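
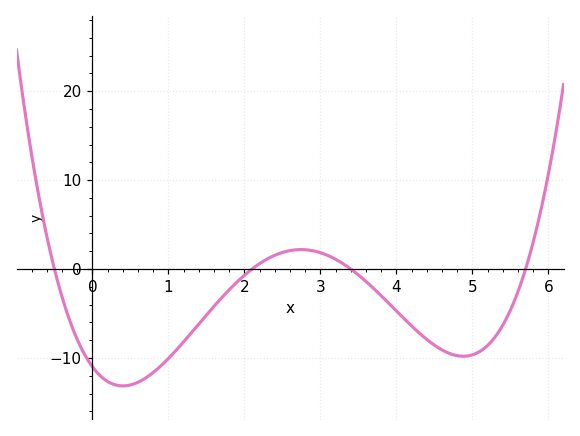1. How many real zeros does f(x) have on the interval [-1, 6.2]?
4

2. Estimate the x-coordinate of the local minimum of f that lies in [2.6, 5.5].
4.88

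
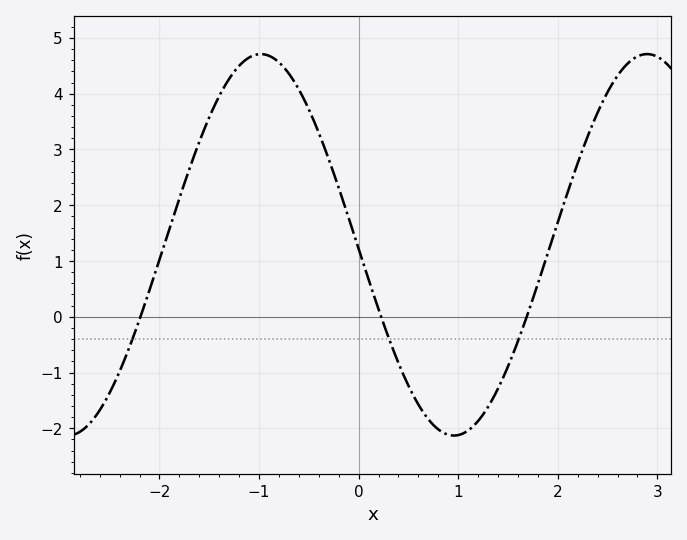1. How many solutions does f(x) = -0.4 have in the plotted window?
3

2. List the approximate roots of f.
-2.19, 0.226, 1.69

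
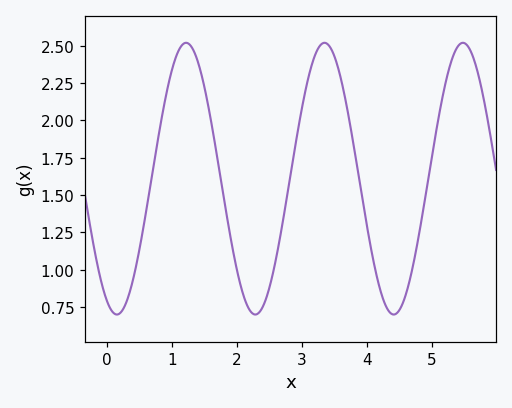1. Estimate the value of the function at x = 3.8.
1.82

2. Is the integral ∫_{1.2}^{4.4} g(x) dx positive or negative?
positive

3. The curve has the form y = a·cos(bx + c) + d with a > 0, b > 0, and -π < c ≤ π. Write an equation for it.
y = 0.91cos(2.95x + 2.69) + 1.61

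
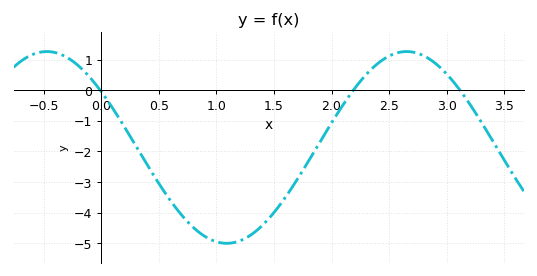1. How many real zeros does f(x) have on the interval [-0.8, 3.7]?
3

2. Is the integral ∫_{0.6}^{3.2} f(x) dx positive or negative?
negative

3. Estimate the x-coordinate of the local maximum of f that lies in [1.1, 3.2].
2.65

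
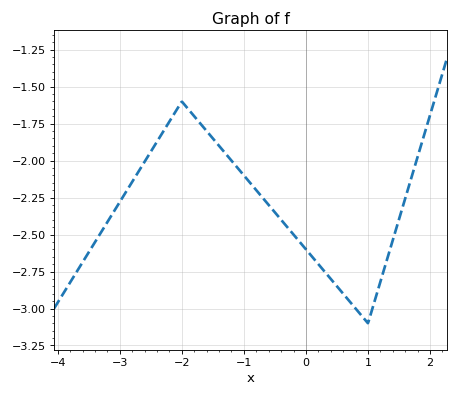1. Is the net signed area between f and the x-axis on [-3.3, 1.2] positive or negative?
negative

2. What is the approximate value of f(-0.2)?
-2.5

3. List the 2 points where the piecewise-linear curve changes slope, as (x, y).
(-2, -1.6); (1, -3.1)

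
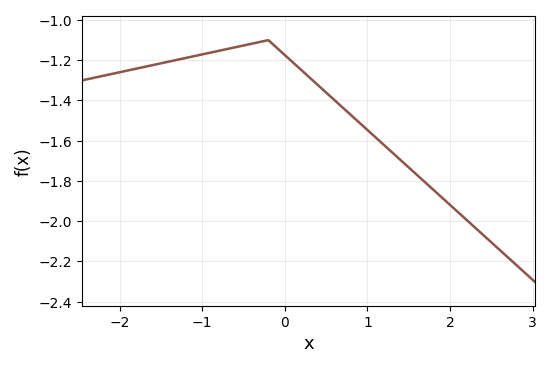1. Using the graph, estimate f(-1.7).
-1.23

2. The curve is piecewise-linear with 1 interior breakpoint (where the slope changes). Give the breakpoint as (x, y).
(-0.2, -1.1)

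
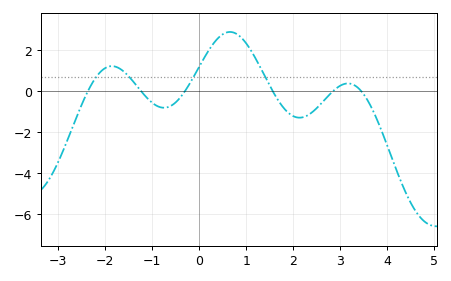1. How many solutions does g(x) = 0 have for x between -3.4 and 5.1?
6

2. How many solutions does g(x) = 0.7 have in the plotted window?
4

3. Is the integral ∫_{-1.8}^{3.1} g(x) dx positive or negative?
positive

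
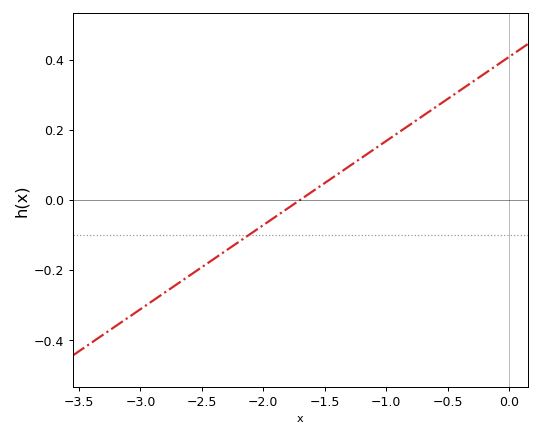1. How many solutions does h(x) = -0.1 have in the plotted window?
1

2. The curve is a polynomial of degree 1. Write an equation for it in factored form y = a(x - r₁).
y = 0.24(x + 1.7)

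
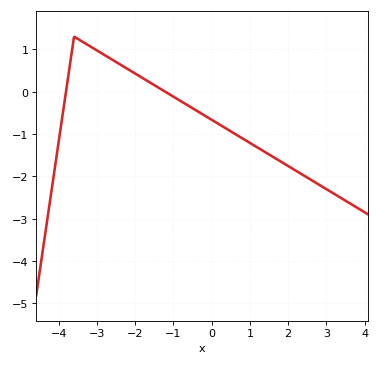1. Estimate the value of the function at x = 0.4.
-0.883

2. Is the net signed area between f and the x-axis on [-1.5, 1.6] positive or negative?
negative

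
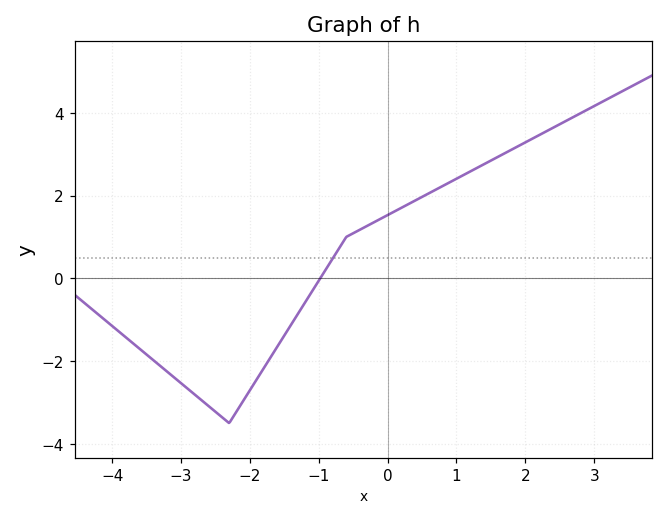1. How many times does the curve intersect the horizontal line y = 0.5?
1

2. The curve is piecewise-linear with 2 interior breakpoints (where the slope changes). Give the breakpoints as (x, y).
(-2.3, -3.5); (-0.6, 1)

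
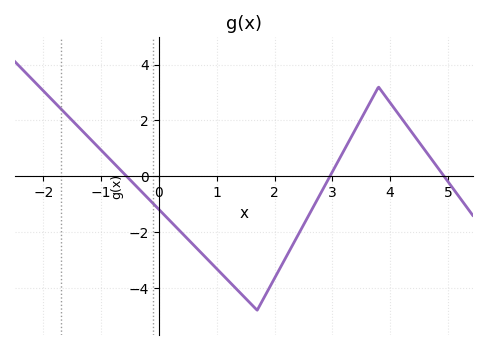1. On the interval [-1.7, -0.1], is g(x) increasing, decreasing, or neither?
decreasing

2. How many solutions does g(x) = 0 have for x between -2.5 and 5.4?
3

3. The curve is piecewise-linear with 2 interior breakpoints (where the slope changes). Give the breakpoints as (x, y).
(1.7, -4.8); (3.8, 3.2)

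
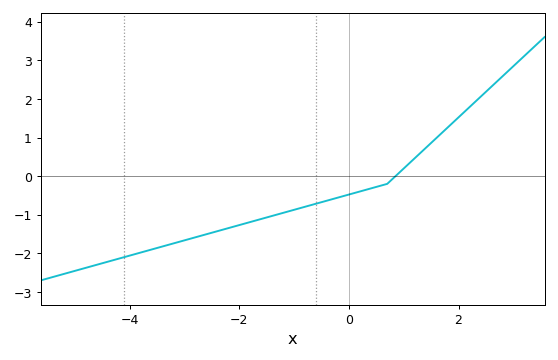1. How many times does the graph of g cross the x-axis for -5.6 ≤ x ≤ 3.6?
1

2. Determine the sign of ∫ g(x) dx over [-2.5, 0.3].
negative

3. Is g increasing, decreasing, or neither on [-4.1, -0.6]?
increasing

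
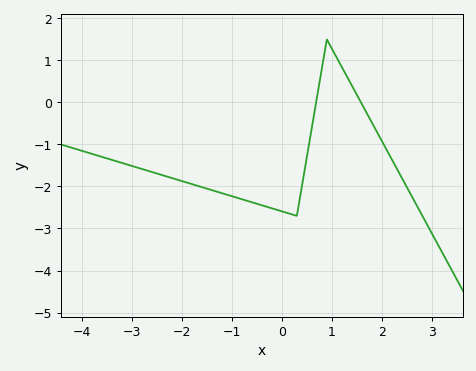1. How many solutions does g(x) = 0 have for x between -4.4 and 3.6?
2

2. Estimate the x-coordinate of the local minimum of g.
0.2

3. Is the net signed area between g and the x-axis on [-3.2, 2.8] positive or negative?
negative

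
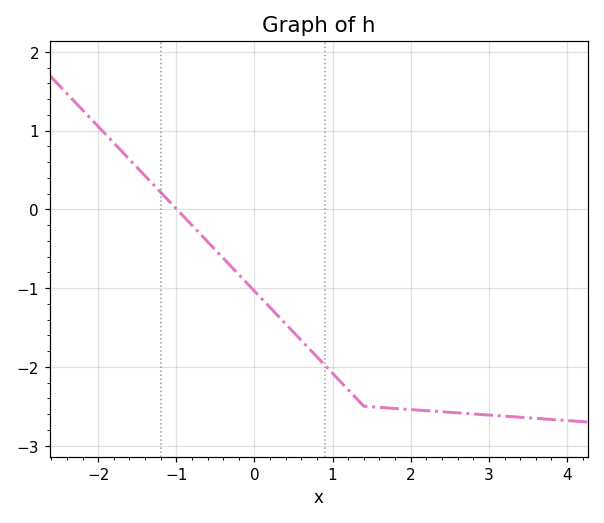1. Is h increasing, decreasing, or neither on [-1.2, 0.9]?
decreasing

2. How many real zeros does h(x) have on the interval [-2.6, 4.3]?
1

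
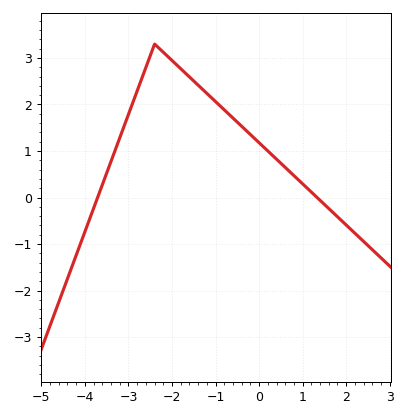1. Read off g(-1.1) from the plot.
2.2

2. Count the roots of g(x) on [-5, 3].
2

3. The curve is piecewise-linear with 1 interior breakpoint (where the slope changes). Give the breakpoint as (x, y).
(-2.4, 3.3)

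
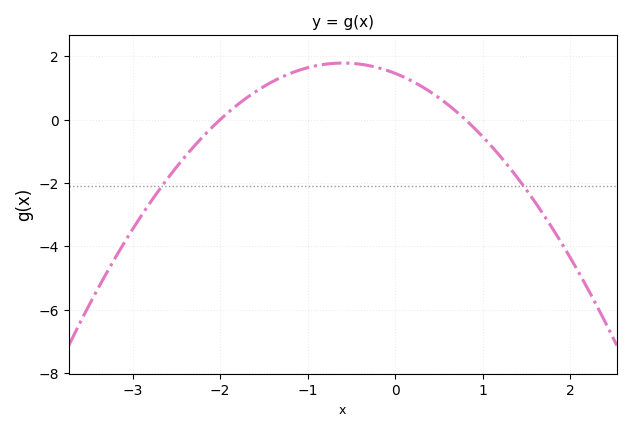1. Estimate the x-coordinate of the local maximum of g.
-0.6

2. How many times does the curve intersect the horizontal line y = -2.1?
2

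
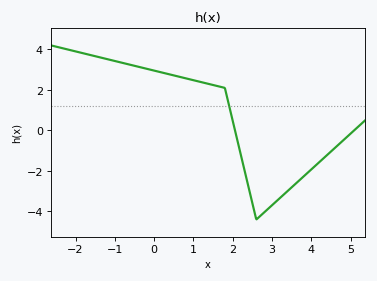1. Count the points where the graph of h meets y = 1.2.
1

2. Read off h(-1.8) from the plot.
3.8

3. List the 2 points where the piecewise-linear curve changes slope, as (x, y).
(1.8, 2.1); (2.6, -4.4)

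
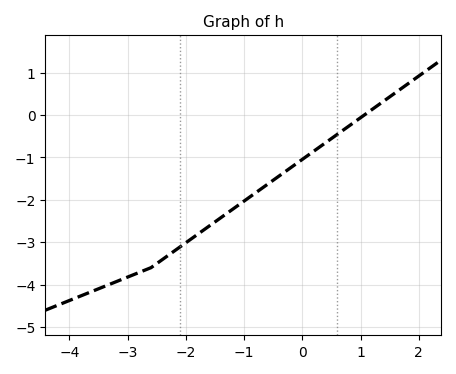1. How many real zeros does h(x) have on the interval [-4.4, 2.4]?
1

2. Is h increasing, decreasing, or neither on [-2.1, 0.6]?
increasing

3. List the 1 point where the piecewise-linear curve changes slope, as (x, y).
(-2.6, -3.6)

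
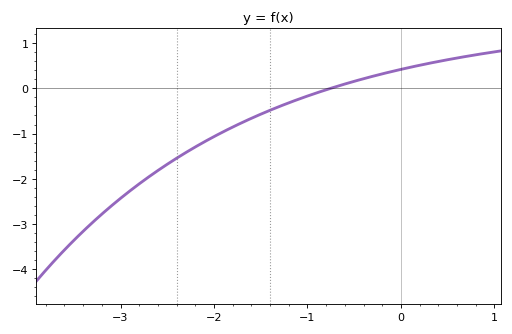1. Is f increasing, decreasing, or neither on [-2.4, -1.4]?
increasing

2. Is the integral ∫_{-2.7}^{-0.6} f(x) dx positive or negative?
negative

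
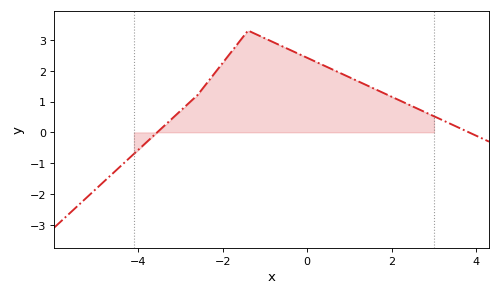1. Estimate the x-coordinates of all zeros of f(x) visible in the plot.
-3.55, 3.83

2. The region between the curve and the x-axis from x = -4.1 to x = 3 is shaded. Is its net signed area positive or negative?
positive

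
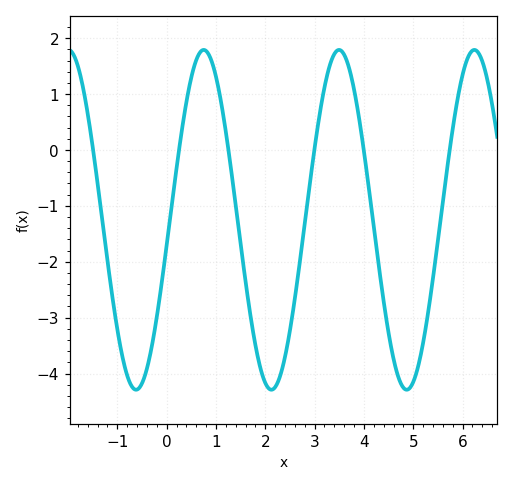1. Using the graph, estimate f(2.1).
-4.3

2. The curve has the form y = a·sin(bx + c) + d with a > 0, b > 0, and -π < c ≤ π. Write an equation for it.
y = 3.04sin(2.3x - 0.15) - 1.25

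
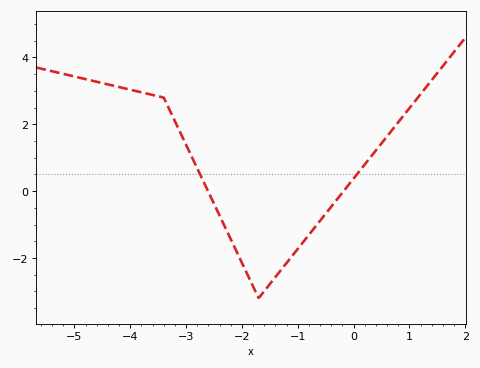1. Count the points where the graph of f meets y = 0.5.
2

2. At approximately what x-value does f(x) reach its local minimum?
-1.6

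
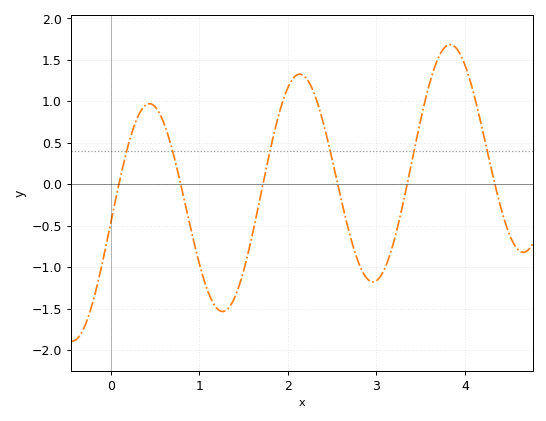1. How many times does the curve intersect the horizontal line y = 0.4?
6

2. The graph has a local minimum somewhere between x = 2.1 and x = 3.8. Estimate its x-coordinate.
3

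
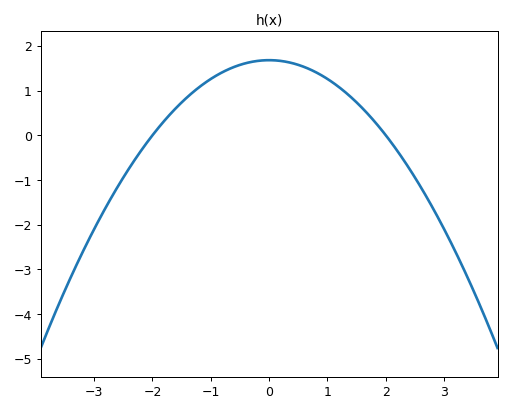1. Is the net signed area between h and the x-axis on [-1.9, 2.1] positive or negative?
positive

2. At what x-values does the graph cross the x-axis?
-2, 2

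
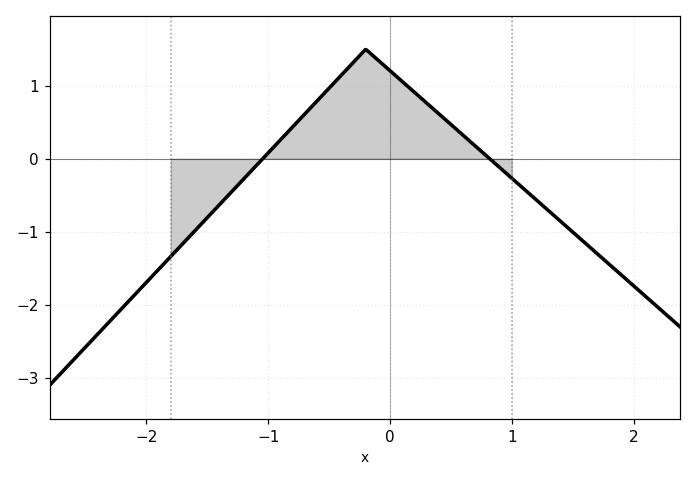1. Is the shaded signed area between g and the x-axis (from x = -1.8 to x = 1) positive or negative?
positive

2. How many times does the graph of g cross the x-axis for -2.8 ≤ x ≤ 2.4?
2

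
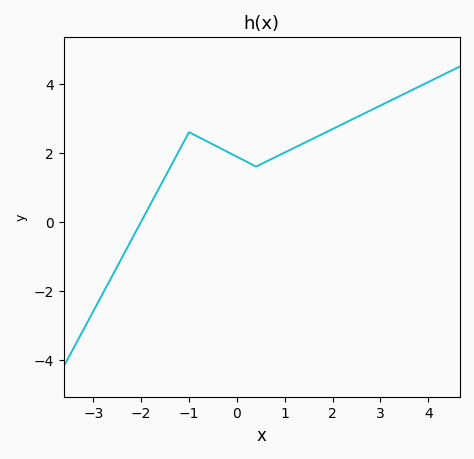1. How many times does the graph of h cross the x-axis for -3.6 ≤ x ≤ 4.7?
1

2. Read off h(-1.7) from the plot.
0.8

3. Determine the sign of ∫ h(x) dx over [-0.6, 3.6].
positive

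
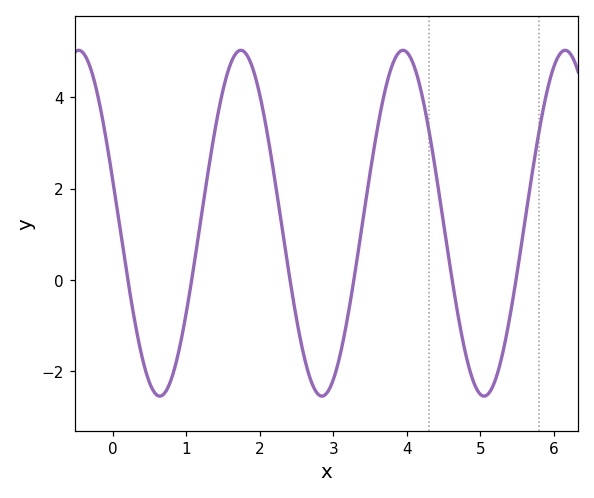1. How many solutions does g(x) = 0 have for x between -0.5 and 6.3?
6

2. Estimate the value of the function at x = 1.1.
0.2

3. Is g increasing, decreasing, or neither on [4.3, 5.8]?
neither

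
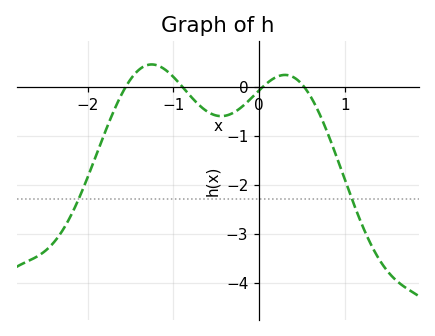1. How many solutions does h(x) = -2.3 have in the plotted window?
2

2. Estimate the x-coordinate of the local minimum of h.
-0.4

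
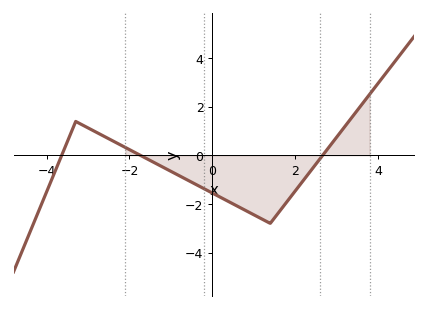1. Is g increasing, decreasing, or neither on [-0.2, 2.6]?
neither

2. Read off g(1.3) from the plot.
-2.71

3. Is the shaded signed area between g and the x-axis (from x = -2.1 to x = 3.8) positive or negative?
negative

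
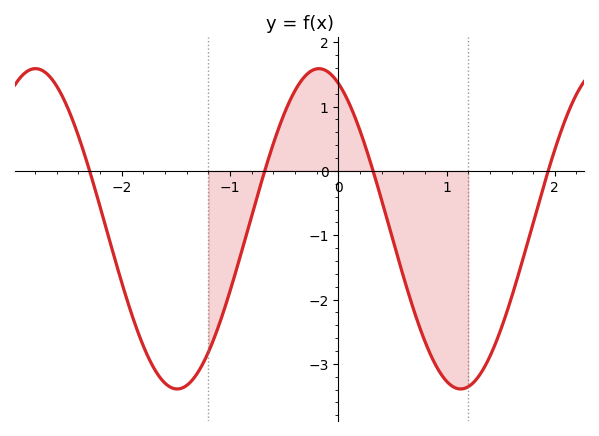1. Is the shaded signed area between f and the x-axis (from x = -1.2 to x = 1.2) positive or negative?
negative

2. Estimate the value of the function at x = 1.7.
-1.4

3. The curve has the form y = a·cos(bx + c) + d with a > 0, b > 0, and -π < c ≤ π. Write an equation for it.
y = 2.49cos(2.4x + 0.43) - 0.9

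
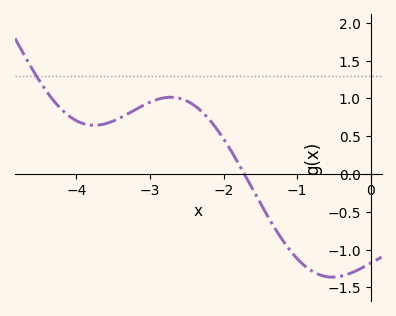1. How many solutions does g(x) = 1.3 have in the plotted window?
1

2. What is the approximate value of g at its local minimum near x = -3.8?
0.65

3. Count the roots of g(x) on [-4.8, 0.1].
1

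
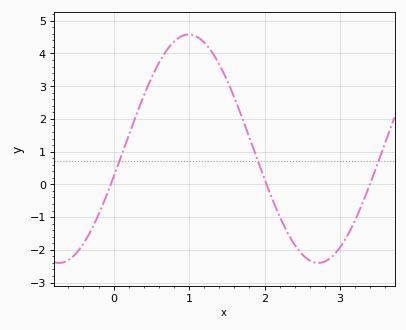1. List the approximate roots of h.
-0.037, 2.03, 3.4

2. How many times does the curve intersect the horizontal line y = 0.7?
3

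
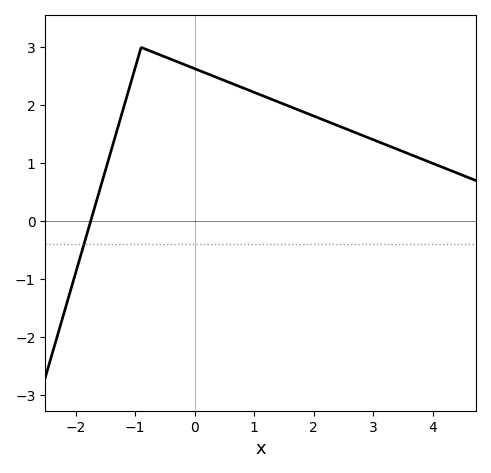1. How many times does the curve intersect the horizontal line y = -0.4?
1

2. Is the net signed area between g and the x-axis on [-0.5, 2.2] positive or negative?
positive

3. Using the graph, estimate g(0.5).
2.4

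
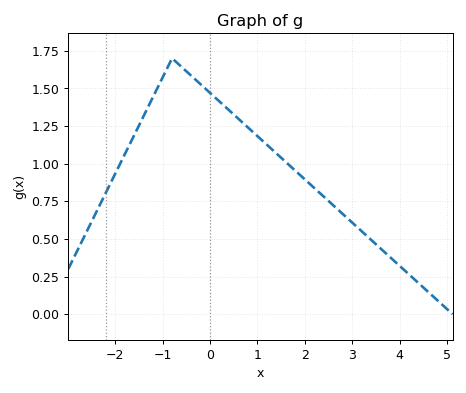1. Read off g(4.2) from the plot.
0.26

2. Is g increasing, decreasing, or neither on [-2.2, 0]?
neither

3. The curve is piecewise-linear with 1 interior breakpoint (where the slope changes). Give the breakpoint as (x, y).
(-0.8, 1.7)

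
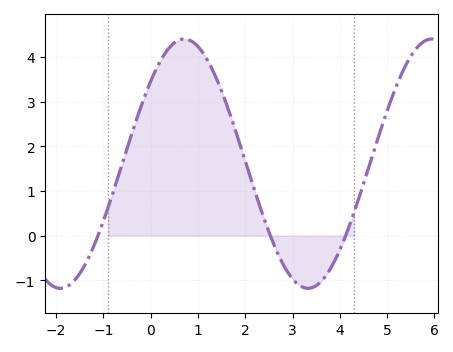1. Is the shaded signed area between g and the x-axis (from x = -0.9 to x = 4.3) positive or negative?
positive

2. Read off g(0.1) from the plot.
3.69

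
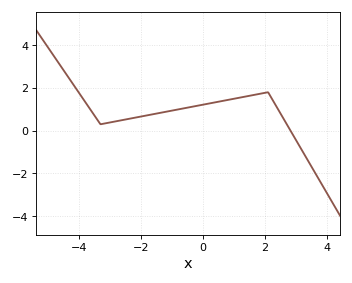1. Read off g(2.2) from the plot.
1.6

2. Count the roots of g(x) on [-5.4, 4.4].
1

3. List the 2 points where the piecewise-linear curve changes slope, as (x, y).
(-3.3, 0.3); (2.1, 1.8)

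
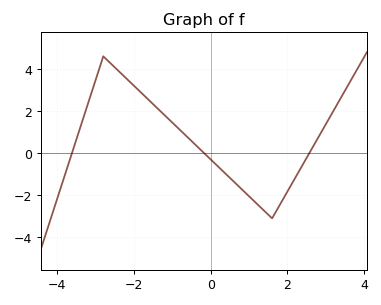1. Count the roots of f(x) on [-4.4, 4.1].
3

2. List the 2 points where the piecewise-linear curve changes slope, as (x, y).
(-2.8, 4.6); (1.6, -3.1)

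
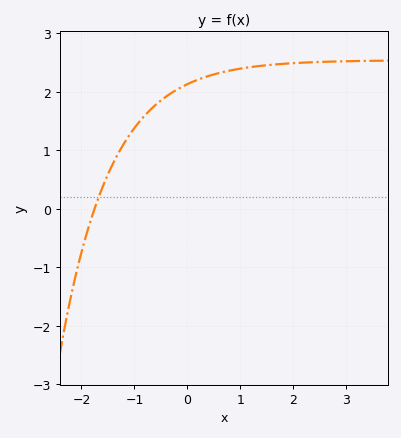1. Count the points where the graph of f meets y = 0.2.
1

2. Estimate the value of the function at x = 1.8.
2.5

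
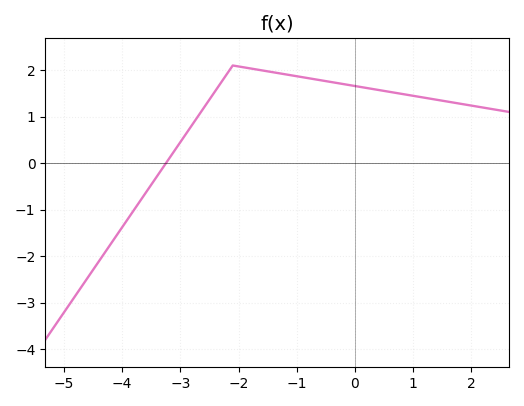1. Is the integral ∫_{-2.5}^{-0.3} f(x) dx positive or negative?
positive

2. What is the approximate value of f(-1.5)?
1.97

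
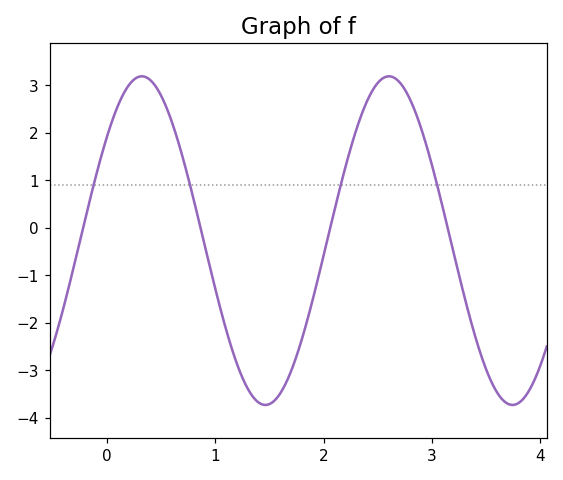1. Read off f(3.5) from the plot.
-2.96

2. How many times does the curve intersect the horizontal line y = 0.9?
4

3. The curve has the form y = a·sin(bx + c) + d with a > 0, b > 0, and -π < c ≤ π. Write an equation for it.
y = 3.46sin(2.75x + 0.692) - 0.27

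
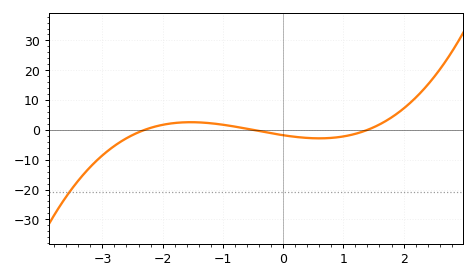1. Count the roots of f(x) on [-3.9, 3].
3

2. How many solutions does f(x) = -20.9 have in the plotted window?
1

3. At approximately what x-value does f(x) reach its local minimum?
0.6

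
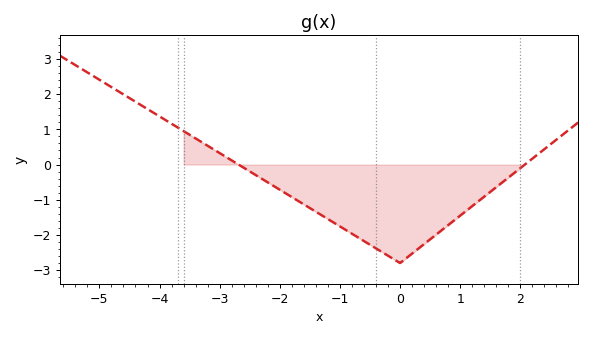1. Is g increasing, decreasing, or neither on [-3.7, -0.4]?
decreasing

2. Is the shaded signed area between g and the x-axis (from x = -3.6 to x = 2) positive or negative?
negative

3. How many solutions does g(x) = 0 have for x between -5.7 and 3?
2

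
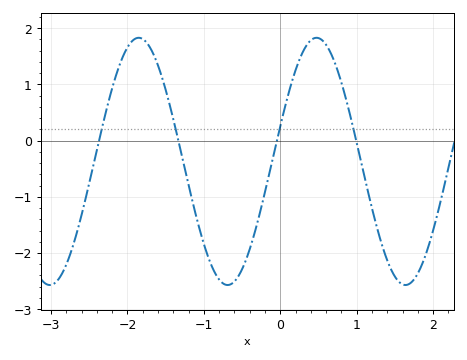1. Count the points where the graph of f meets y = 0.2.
4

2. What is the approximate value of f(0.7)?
1.4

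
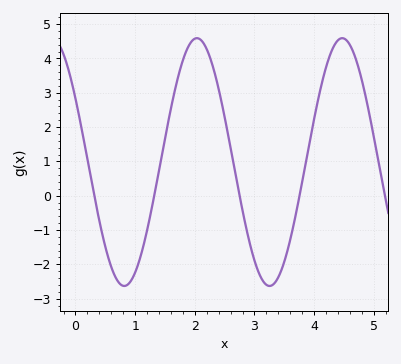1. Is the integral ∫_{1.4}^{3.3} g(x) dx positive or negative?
positive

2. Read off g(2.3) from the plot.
3.78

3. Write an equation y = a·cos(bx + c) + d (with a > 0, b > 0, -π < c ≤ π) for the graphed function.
y = 3.61cos(2.58x + 1.03) + 0.98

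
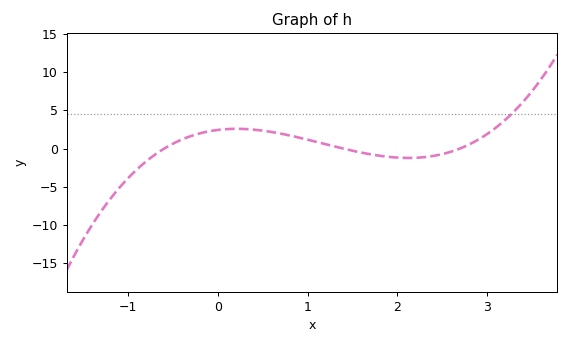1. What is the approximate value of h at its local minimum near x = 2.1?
-1.23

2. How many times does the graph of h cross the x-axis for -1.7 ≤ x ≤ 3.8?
3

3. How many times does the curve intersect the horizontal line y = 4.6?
1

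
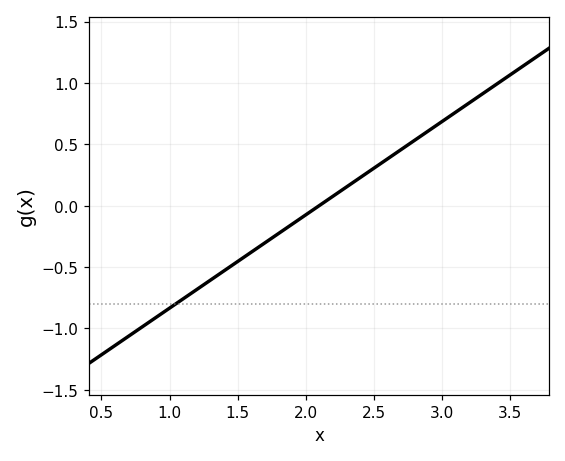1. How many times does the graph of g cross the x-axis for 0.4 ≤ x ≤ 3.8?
1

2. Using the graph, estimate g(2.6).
0.38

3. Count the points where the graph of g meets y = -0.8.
1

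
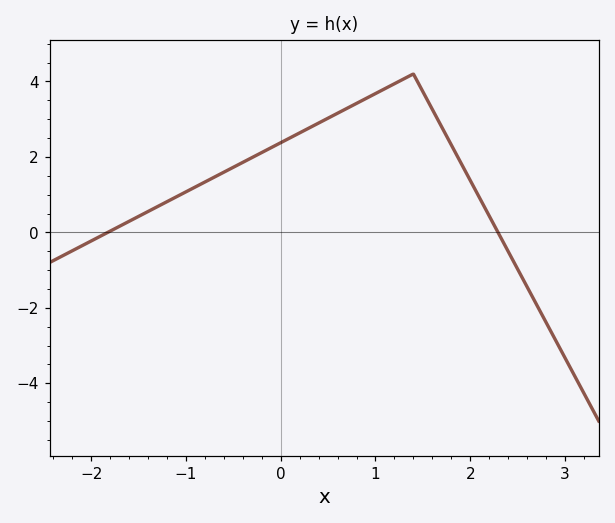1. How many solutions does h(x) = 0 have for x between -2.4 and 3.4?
2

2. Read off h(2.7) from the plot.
-2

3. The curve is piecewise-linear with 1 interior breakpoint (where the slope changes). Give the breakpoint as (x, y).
(1.4, 4.2)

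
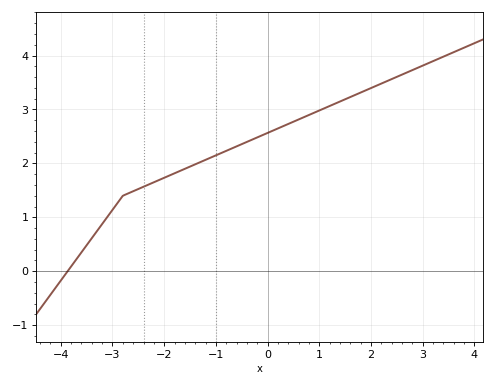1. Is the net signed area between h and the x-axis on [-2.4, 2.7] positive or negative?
positive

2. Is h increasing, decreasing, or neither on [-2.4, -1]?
increasing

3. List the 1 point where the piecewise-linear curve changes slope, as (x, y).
(-2.8, 1.4)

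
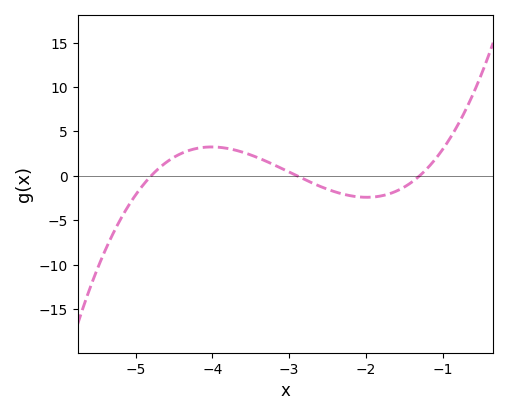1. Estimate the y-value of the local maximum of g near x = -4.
3.5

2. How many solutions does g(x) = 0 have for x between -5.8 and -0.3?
3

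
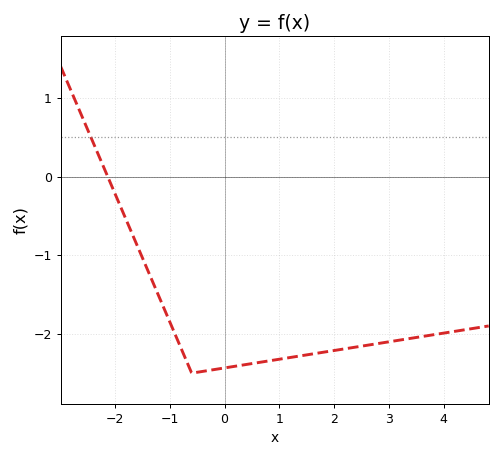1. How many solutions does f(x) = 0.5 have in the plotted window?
1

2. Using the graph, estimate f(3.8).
-2.01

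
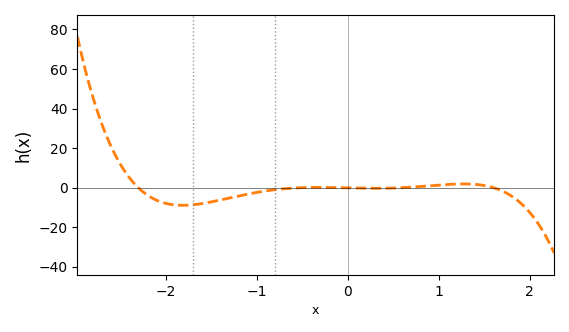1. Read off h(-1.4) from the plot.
-6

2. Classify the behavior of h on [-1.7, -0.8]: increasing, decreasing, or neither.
increasing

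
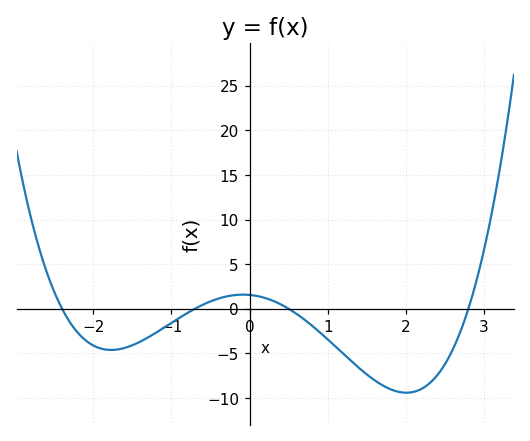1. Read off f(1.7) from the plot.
-8.5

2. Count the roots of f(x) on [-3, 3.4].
4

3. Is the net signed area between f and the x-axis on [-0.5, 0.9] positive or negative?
positive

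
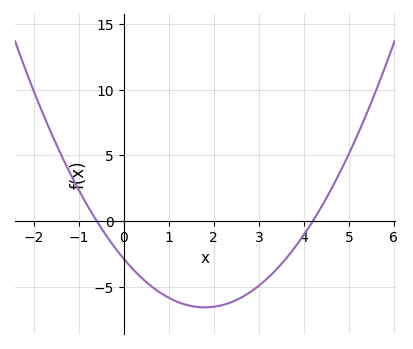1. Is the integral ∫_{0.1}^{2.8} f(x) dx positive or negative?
negative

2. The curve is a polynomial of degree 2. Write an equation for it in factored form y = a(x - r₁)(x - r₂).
y = 1.14(x + 0.6)(x - 4.2)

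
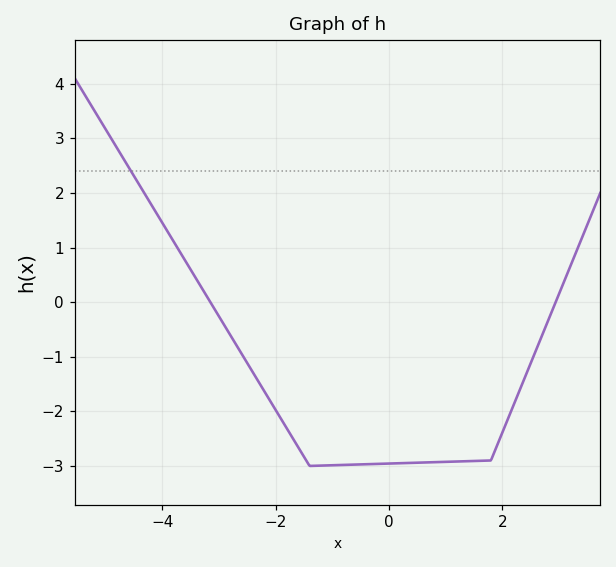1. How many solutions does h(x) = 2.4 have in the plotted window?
1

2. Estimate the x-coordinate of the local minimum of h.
-1.4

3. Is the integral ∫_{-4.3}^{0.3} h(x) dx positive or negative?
negative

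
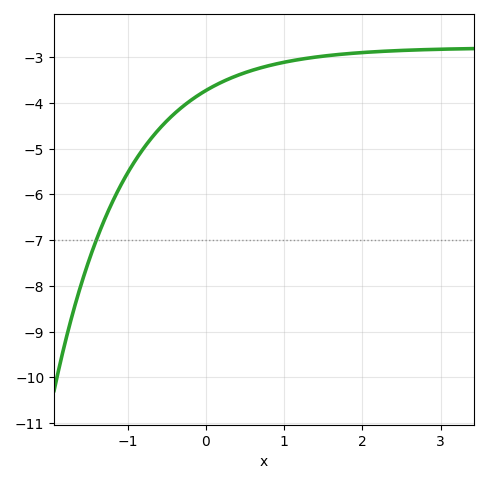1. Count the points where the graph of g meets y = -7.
1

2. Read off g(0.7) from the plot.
-3.23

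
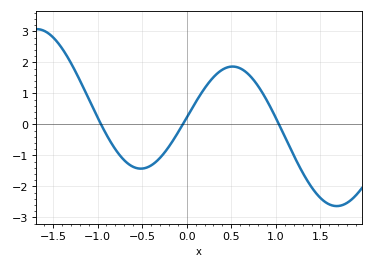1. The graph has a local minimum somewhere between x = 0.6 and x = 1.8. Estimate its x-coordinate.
1.68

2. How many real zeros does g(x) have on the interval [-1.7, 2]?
3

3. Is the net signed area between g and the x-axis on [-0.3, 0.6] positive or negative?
positive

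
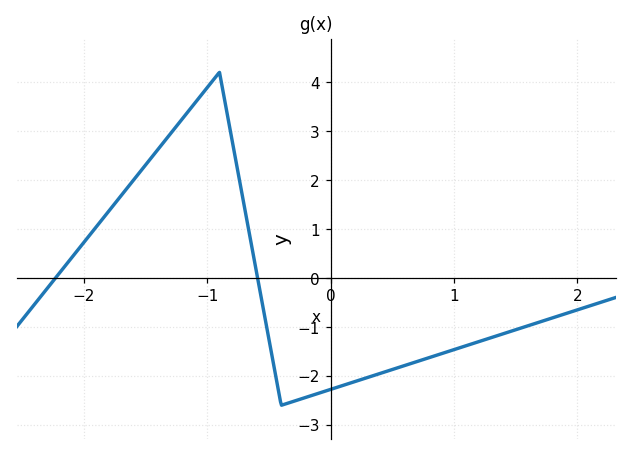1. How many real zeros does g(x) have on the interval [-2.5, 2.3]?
2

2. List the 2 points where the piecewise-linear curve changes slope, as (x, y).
(-0.9, 4.2); (-0.4, -2.6)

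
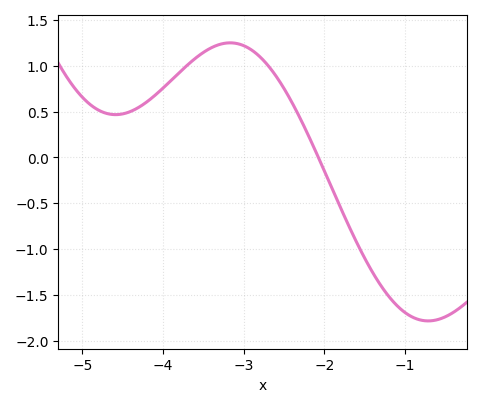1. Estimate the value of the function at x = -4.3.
0.55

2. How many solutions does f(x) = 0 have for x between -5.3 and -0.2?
1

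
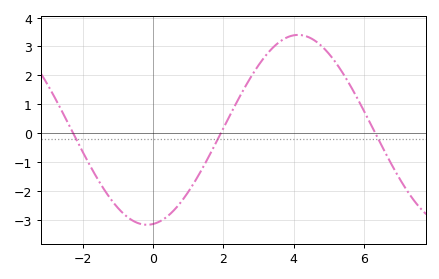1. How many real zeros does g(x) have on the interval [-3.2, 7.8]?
3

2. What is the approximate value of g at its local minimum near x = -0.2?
-3.16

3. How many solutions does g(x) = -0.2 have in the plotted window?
3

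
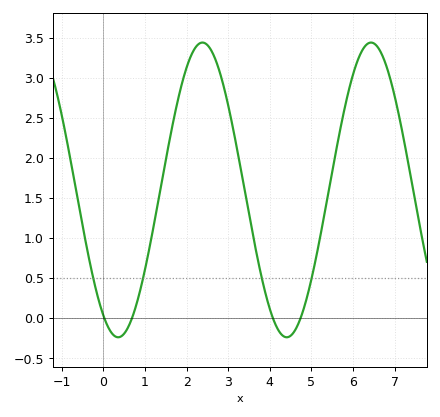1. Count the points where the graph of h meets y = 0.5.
4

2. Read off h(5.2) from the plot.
0.981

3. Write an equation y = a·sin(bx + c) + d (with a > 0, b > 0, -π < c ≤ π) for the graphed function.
y = 1.84sin(1.55x - 2.12) + 1.6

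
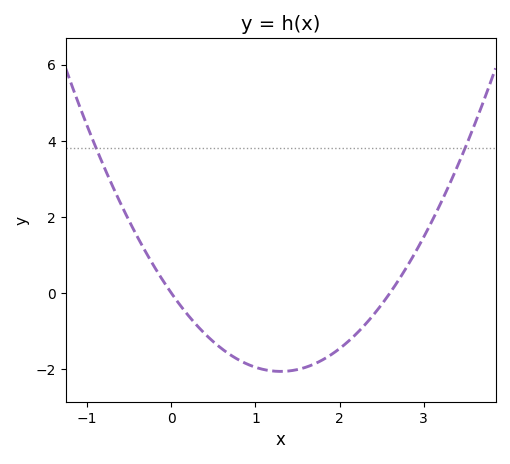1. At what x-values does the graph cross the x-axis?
0, 2.6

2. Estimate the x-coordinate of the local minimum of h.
1.3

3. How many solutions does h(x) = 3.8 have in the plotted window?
2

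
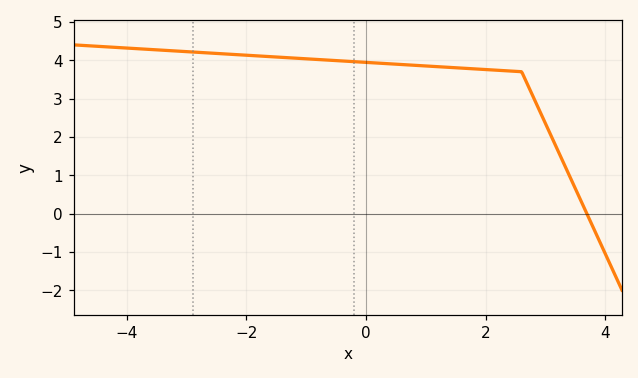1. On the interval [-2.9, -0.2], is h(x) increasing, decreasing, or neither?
decreasing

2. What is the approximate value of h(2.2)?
3.7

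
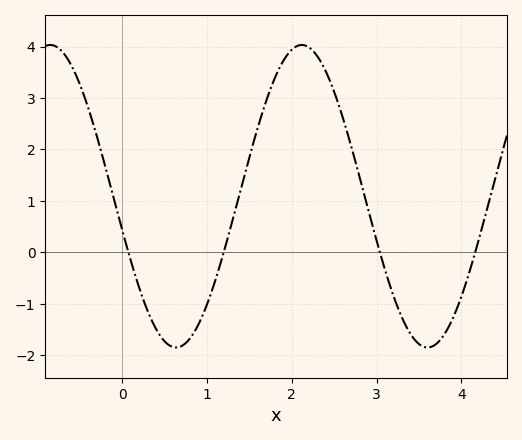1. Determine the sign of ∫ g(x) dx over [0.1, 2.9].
positive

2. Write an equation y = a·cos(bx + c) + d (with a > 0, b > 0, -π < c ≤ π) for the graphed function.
y = 2.94cos(2.12x + 1.79) + 1.09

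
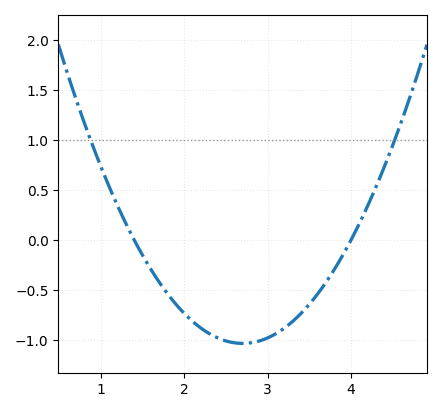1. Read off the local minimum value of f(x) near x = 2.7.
-1.03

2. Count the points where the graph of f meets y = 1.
2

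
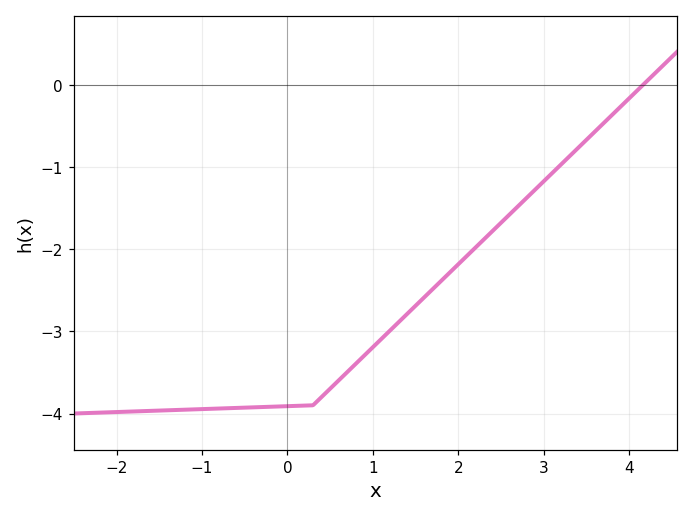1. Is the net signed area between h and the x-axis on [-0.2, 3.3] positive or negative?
negative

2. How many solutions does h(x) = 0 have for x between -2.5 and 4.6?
1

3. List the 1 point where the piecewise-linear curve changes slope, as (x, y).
(0.3, -3.9)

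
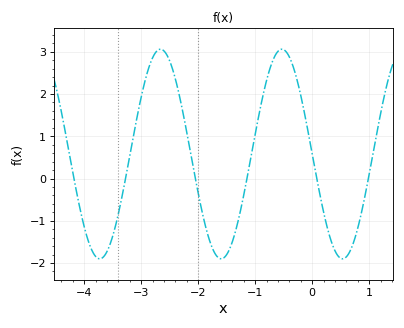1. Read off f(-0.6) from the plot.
3.01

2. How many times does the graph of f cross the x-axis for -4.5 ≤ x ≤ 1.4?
6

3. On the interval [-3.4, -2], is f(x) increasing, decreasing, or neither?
neither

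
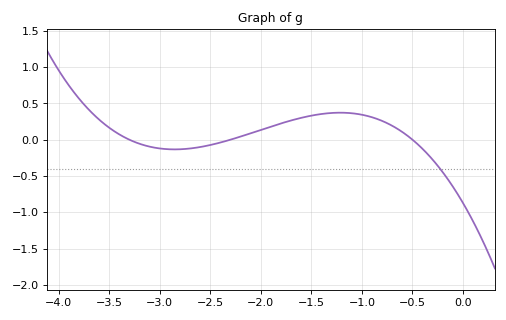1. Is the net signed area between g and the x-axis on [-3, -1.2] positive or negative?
positive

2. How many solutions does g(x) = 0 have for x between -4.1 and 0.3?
3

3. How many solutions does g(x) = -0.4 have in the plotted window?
1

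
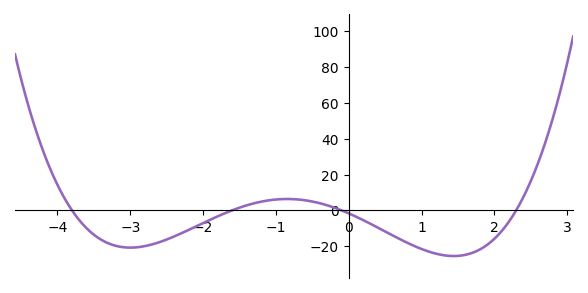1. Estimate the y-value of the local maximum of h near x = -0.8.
6.33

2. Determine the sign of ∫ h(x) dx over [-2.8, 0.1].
negative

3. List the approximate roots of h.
-3.8, -1.6, -0.1, 2.3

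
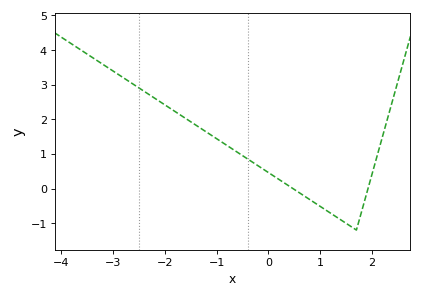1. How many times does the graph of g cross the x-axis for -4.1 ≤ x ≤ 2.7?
2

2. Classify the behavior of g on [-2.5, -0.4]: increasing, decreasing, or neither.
decreasing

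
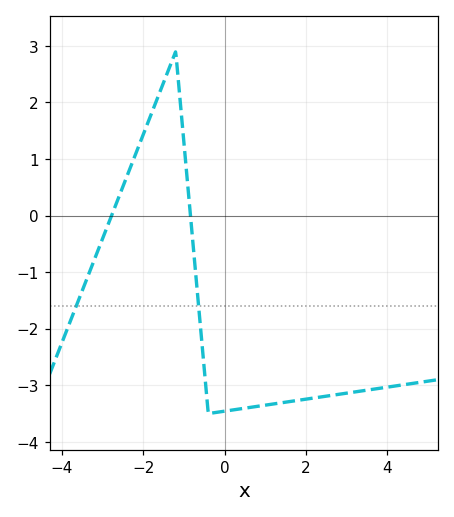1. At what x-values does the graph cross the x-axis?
-2.8, -0.8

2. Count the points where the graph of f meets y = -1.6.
2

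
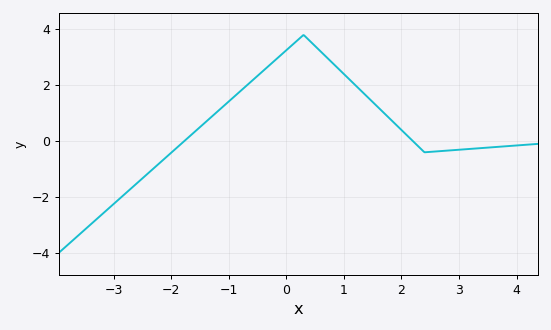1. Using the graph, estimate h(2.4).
-0.4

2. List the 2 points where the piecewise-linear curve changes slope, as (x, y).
(0.3, 3.8); (2.4, -0.4)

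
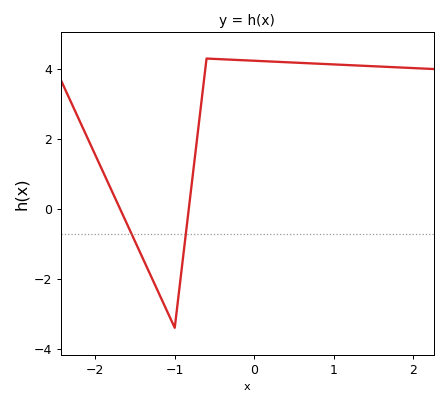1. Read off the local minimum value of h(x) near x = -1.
-3.39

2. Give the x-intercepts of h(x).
-1.69, -0.823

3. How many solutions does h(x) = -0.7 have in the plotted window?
2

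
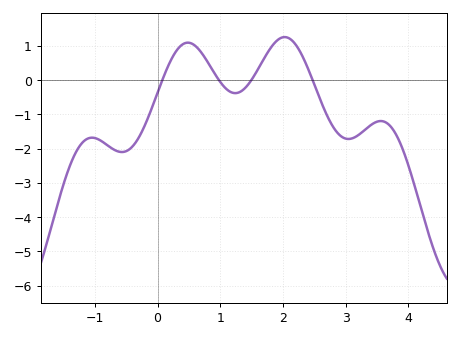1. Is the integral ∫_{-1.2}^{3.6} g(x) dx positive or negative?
negative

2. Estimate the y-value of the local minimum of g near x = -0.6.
-2.1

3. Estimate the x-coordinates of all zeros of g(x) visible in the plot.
0.1, 1, 1.5, 2.5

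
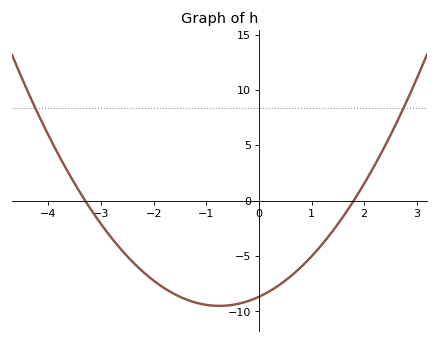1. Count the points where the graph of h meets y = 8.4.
2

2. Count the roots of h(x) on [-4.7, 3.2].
2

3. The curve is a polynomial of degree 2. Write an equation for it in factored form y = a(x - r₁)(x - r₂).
y = 1.46(x + 3.3)(x - 1.8)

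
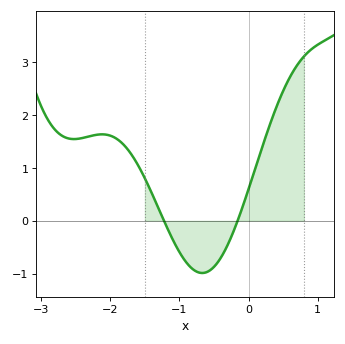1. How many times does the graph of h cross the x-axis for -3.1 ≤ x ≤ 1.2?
2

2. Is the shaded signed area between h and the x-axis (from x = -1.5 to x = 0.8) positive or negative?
positive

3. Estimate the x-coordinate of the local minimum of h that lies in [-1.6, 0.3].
-0.671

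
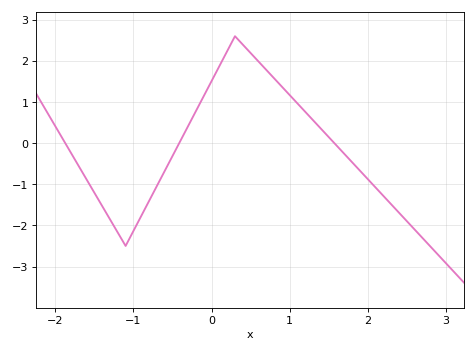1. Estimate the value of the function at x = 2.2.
-1.28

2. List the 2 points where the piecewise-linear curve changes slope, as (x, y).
(-1.1, -2.5); (0.3, 2.6)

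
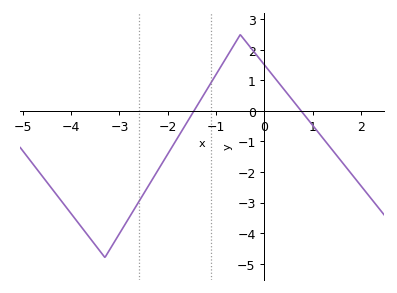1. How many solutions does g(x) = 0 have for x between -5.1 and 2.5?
2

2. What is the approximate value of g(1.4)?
-1.27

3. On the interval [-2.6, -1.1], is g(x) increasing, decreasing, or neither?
increasing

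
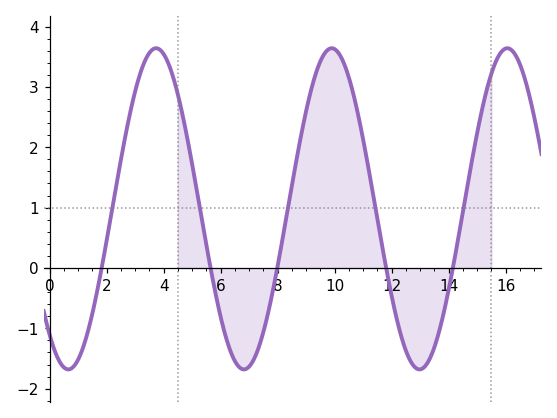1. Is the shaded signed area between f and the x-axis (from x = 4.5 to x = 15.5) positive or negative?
positive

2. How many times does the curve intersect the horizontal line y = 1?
5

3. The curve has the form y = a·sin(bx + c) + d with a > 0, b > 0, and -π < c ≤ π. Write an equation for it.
y = 2.66sin(1x - 2.2) + 0.98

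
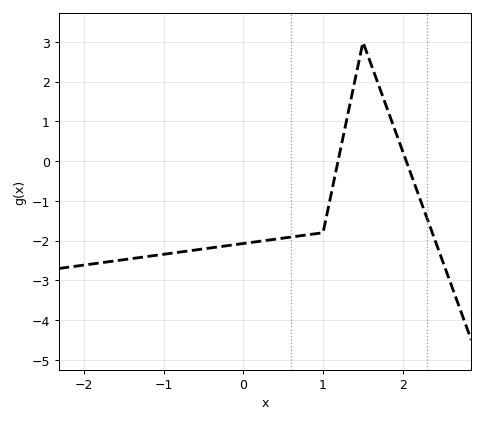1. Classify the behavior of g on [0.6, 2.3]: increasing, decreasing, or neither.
neither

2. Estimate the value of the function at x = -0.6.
-2.2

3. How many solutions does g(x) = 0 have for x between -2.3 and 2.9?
2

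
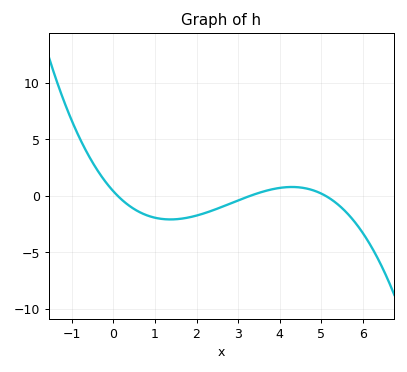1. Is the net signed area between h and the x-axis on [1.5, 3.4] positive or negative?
negative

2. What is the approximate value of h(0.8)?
-1.5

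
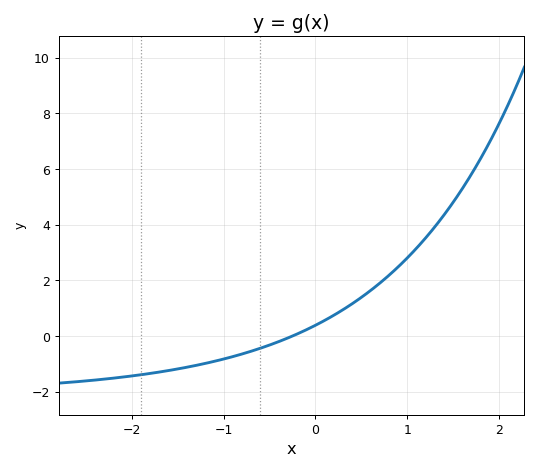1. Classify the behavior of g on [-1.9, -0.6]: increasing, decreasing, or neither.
increasing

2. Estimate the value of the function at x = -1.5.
-1.18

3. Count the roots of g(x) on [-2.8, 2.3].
1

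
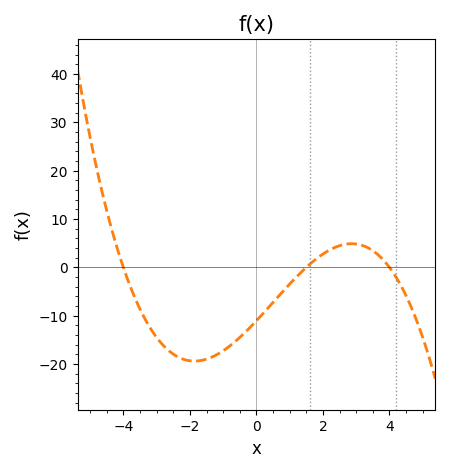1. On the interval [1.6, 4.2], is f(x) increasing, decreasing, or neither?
neither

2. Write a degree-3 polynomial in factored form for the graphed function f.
y = -0.46(x + 4)(x - 1.5)(x - 4)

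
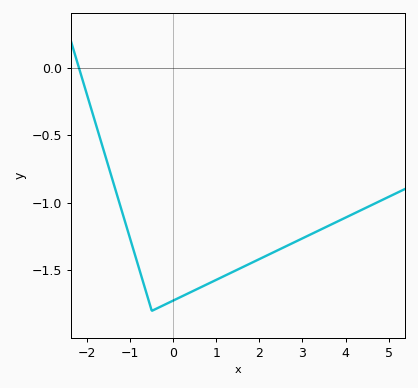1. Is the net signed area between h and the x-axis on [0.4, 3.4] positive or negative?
negative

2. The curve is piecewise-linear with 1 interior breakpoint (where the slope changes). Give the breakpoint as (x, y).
(-0.5, -1.8)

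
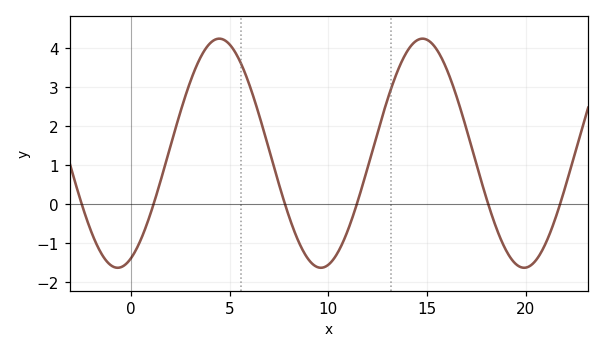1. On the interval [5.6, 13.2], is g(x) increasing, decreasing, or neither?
neither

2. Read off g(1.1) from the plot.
-0.073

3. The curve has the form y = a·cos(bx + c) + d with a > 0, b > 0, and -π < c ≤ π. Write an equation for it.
y = 2.94cos(0.61x - 2.73) + 1.31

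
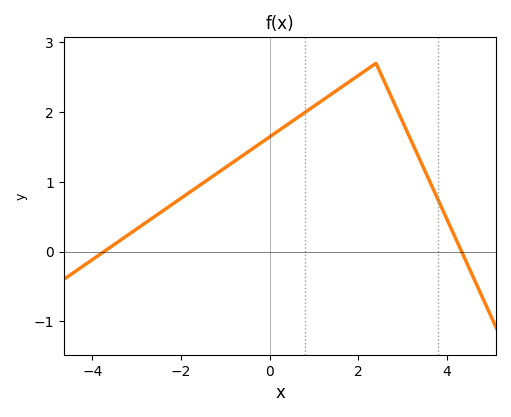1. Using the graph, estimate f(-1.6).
0.941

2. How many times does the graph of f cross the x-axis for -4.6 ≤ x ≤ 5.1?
2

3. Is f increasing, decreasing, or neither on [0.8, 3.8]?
neither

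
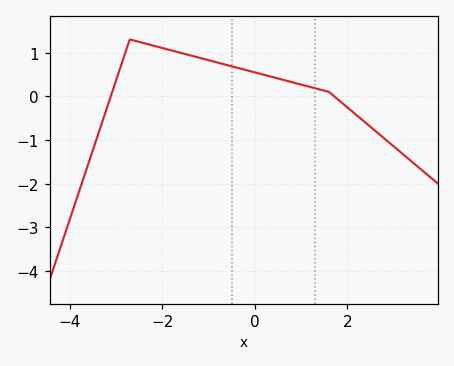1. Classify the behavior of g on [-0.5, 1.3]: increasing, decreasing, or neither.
decreasing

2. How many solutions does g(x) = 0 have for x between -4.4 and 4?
2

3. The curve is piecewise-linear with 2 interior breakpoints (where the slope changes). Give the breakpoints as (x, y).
(-2.7, 1.3); (1.6, 0.1)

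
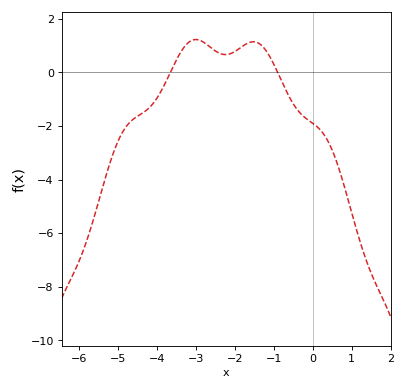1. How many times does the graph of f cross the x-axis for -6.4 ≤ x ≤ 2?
2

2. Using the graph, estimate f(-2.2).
0.6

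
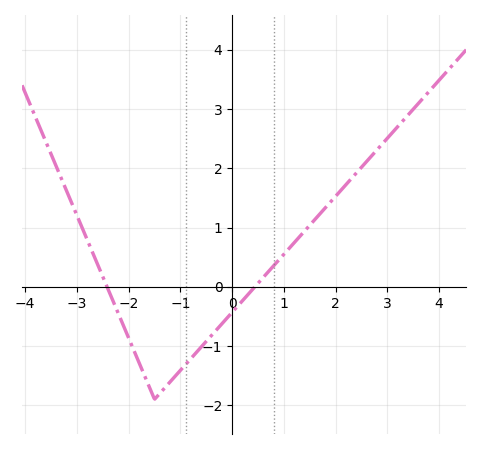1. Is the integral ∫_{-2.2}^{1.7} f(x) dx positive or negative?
negative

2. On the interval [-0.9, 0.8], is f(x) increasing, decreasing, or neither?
increasing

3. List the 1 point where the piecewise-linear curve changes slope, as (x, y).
(-1.5, -1.9)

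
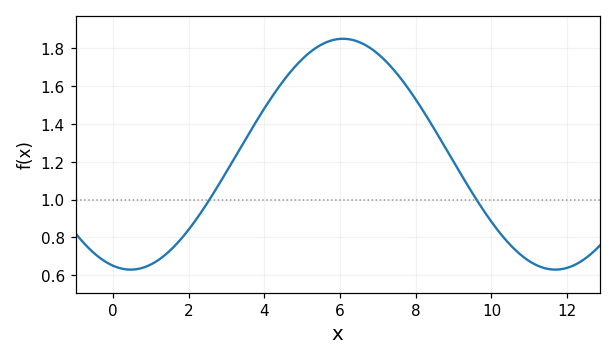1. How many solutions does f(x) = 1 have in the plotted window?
2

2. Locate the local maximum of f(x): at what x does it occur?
6.08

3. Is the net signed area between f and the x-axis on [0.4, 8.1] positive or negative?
positive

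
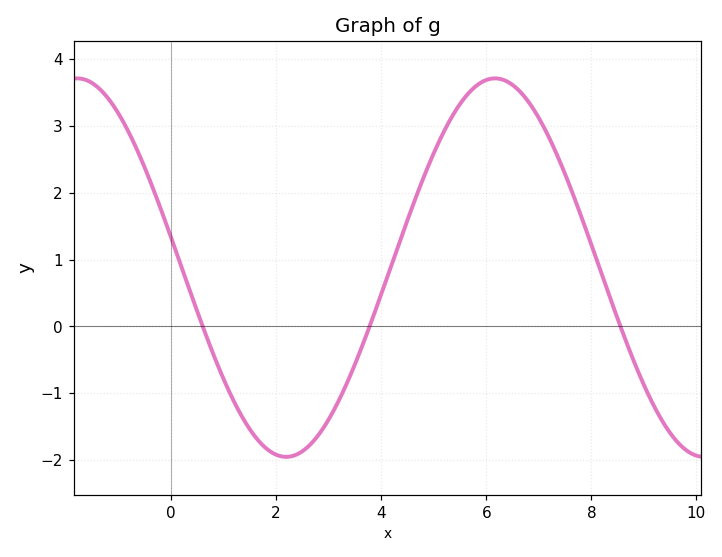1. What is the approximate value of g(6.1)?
3.71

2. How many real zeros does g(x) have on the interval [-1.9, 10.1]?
3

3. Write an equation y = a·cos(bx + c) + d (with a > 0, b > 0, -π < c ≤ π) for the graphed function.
y = 2.83cos(0.79x + 1.41) + 0.88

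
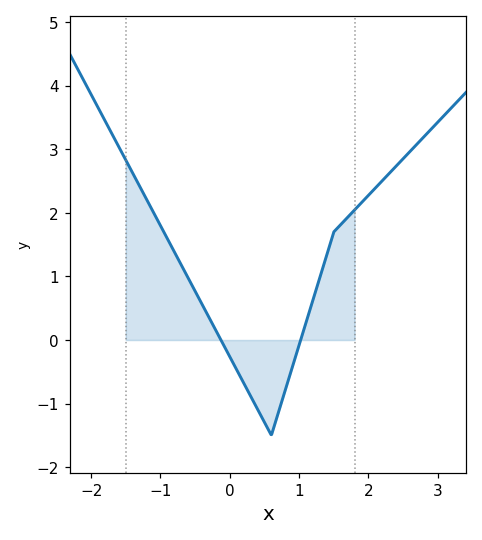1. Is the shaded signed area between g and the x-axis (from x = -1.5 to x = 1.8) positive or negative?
positive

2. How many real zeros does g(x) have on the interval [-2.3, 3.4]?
2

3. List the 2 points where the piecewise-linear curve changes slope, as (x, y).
(0.6, -1.5); (1.5, 1.7)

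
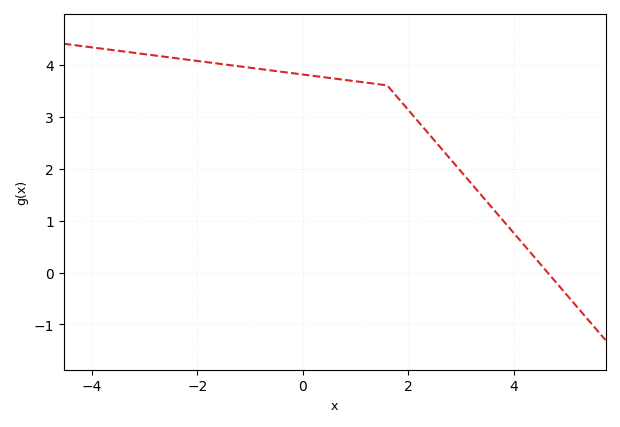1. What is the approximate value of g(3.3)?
1.59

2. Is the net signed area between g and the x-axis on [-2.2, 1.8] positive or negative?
positive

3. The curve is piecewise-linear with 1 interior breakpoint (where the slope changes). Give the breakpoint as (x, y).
(1.6, 3.6)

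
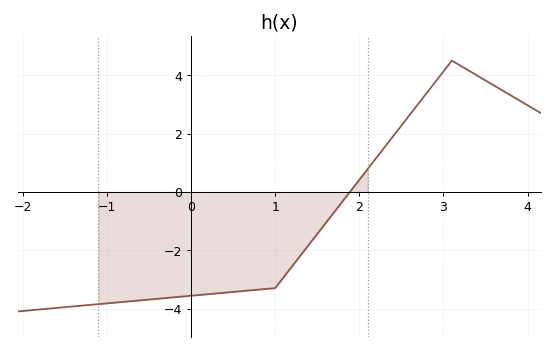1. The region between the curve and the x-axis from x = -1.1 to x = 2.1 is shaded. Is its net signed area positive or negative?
negative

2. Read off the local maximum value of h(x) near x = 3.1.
4.4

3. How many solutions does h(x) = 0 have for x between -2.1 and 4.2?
1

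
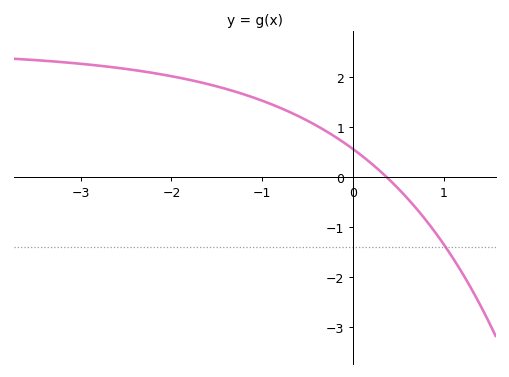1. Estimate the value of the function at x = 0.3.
0.1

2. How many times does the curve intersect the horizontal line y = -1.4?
1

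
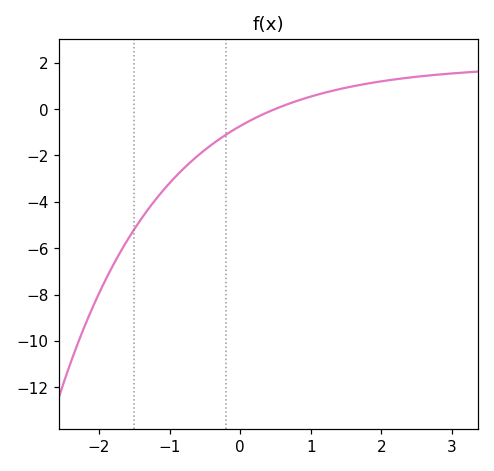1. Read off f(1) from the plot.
0.541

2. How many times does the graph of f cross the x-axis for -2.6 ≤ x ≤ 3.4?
1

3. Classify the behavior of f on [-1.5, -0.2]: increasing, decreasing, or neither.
increasing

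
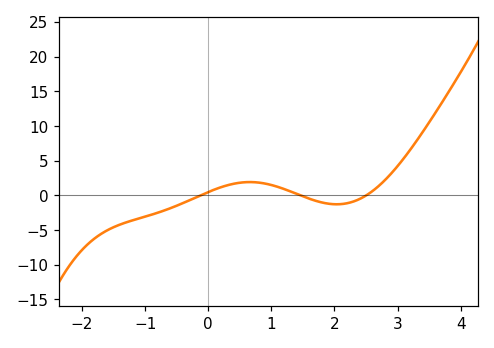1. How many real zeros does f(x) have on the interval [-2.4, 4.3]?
3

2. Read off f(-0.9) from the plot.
-2.8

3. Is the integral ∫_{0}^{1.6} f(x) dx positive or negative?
positive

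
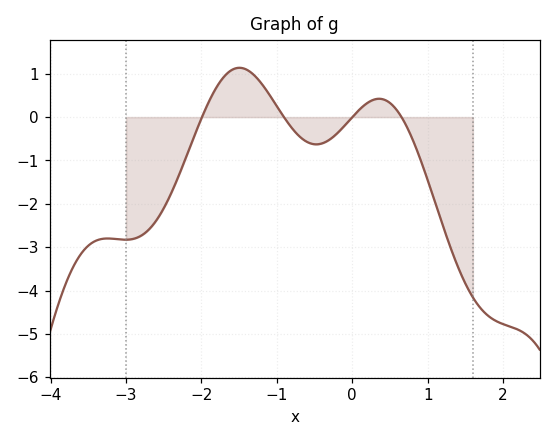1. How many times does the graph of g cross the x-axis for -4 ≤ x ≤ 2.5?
4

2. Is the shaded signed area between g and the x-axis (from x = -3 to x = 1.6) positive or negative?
negative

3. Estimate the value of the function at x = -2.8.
-2.73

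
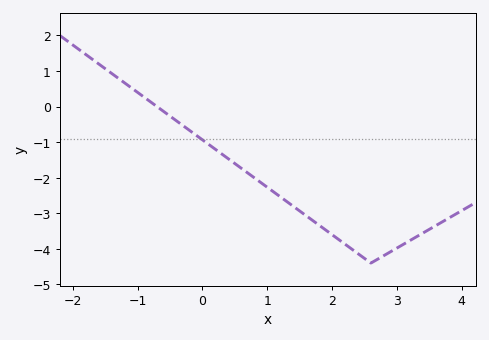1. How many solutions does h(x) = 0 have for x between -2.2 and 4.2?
1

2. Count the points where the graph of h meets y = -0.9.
1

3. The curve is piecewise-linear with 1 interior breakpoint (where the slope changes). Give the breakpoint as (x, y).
(2.6, -4.4)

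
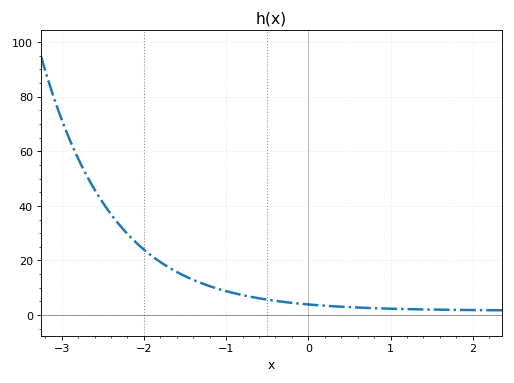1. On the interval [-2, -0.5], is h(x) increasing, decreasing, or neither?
decreasing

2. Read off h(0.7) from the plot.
2.64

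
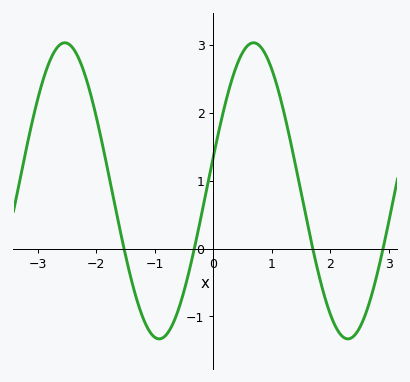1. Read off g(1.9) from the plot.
-0.7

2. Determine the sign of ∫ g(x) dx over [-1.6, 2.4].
positive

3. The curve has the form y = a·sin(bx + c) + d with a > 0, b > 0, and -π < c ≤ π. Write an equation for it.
y = 2.18sin(1.9x + 0.23) + 0.85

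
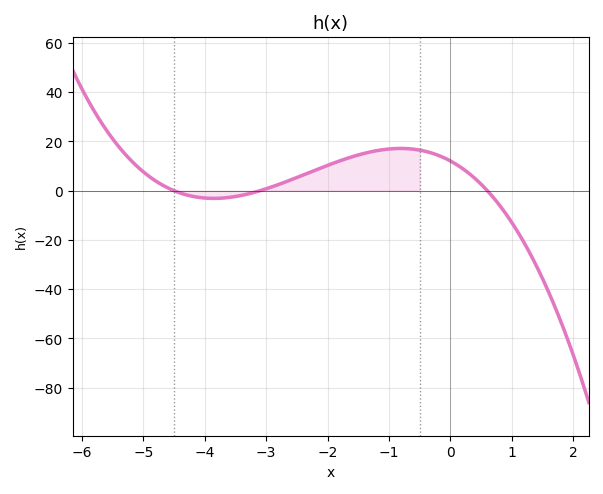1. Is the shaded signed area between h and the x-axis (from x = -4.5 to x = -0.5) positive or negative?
positive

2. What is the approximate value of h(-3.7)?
-2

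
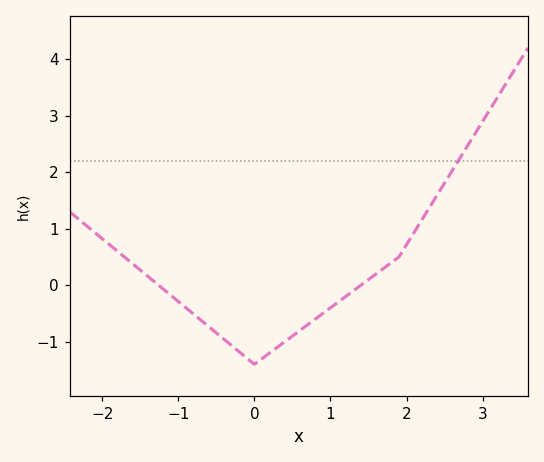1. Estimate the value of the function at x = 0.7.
-0.7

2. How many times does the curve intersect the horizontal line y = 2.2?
1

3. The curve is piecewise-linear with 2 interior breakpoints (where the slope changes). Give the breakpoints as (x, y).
(0, -1.4); (1.9, 0.5)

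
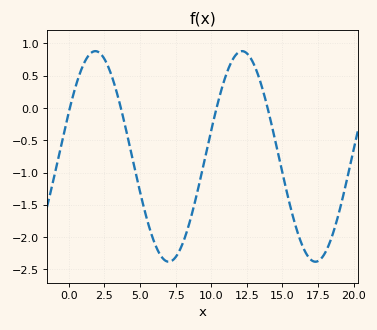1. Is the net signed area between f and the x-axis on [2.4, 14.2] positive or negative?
negative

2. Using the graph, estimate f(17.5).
-2.35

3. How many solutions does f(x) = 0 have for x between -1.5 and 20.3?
4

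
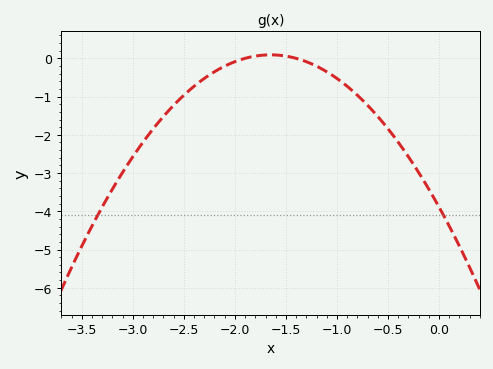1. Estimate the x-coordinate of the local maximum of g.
-1.65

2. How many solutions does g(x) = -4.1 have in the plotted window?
2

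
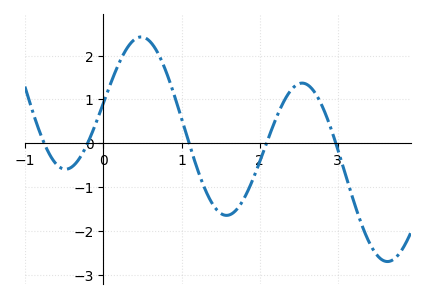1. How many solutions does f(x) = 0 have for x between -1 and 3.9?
5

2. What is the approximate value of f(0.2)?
1.8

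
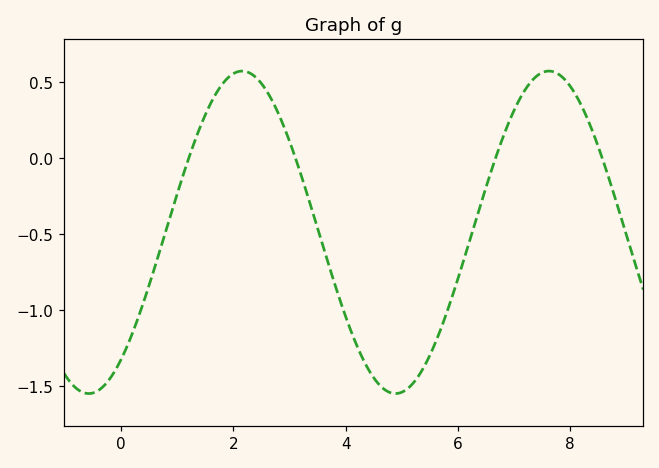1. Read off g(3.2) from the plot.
-0.105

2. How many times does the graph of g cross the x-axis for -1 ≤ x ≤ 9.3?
4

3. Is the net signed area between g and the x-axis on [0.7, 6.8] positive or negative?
negative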